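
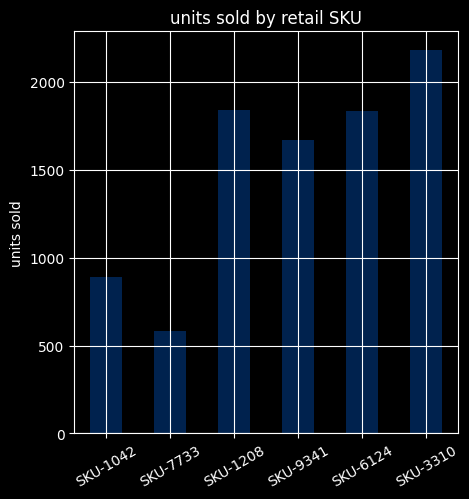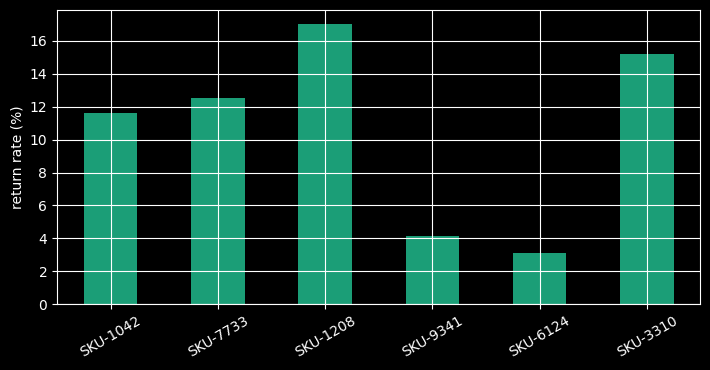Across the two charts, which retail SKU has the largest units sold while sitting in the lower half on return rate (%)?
SKU-6124

Chart 2 median return rate (%) ≈ 12; below-median retail SKUs: SKU-1042, SKU-9341, SKU-6124. Among those, SKU-6124 has the highest units sold (≈ 1800).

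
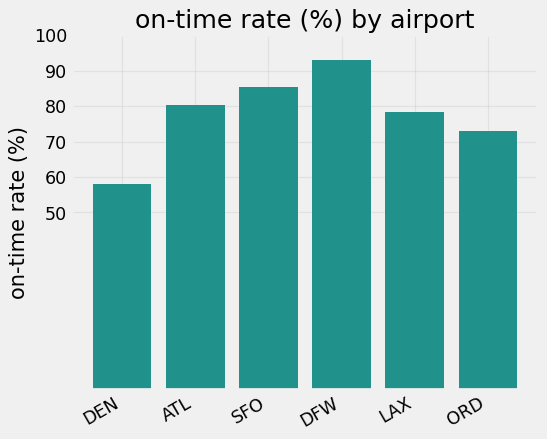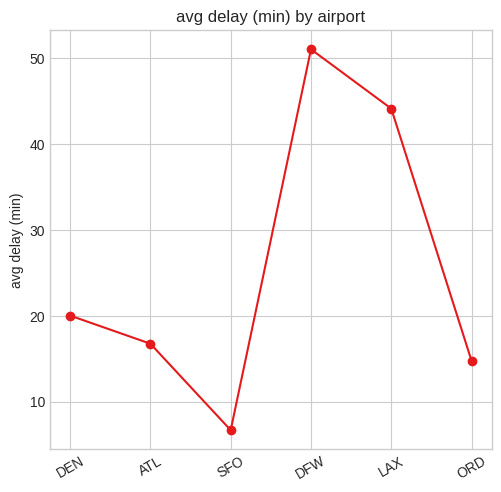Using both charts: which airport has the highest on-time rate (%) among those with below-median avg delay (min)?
SFO

Chart 2 median avg delay (min) ≈ 20; below-median airports: ATL, SFO, ORD. Among those, SFO has the highest on-time rate (%) (≈ 90).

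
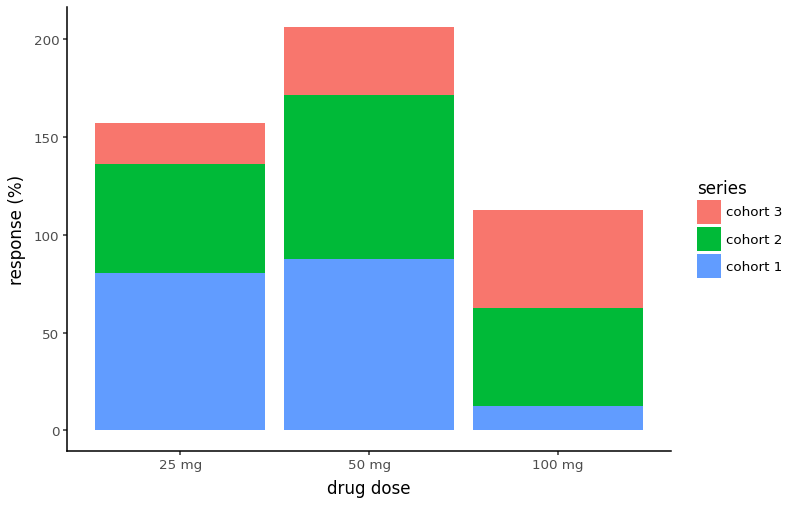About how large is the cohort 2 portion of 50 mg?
≈ 100

cohort 2 top ≈ 180, bottom ≈ 80; segment ≈ 100.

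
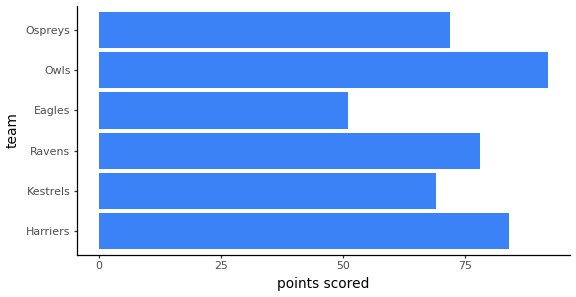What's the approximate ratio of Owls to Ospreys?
Owls ≈ 90, Ospreys ≈ 70; 90/70 ≈ 1.29.

≈ 1.29×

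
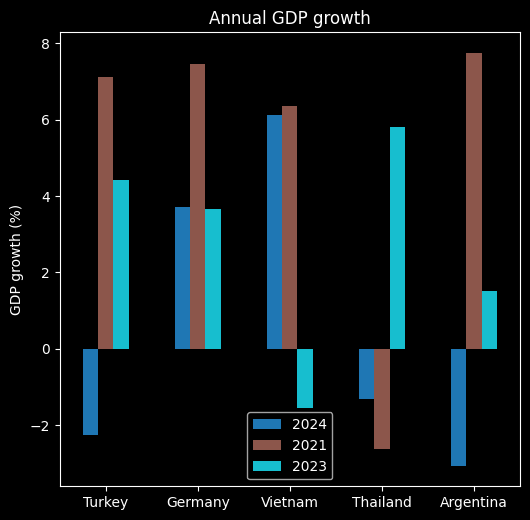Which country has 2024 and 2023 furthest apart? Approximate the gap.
Vietnam: 2024 ≈ 6, 2023 ≈ -2 → gap ≈ 8. Next-largest (Thailand) is only ≈ 7.

Vietnam, ≈ 8 %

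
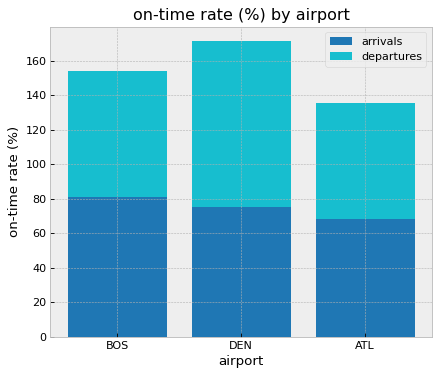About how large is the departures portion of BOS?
≈ 80

departures top ≈ 160, bottom ≈ 80; segment ≈ 80.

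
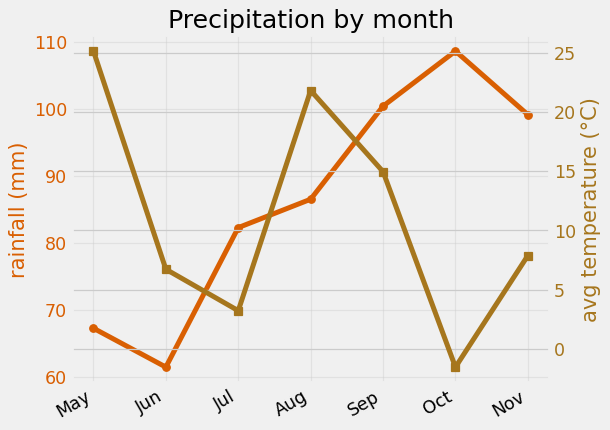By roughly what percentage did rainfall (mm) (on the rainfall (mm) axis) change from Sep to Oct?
Sep ≈ 100, Oct ≈ 110; (110 − 100) / 100 ≈ +10%.

≈ +10%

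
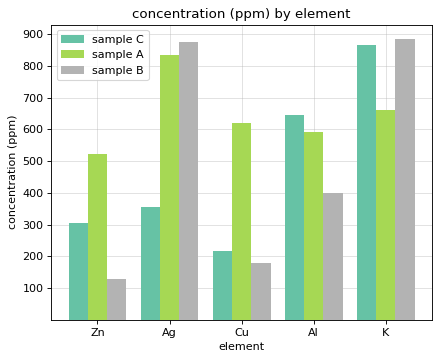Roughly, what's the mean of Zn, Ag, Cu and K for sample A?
(500 + 800 + 600 + 700) / 4 ≈ 650.

≈ 650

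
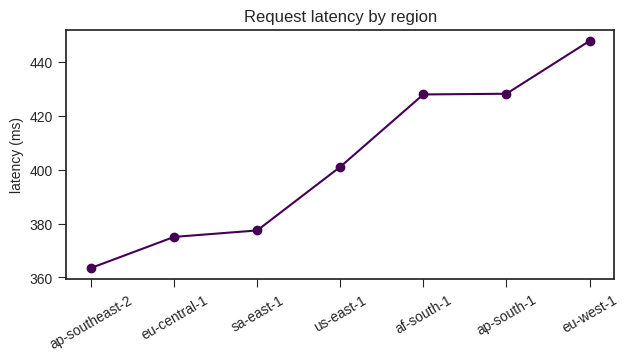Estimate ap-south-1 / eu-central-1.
ap-south-1 ≈ 430, eu-central-1 ≈ 380; 430/380 ≈ 1.13.

≈ 1.13×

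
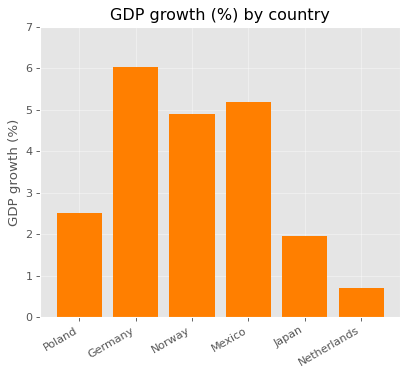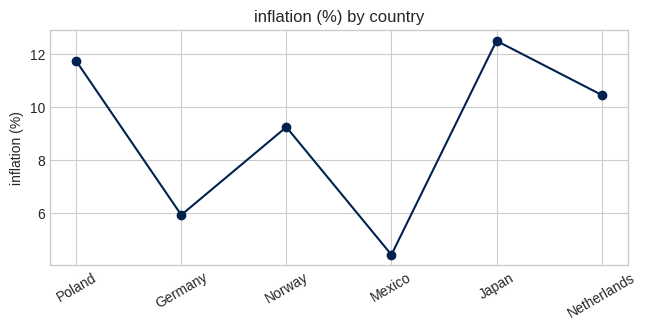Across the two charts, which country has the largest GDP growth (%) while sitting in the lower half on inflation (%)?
Chart 2 median inflation (%) ≈ 10; below-median countries: Germany, Norway, Mexico. Among those, Germany has the highest GDP growth (%) (≈ 6).

Germany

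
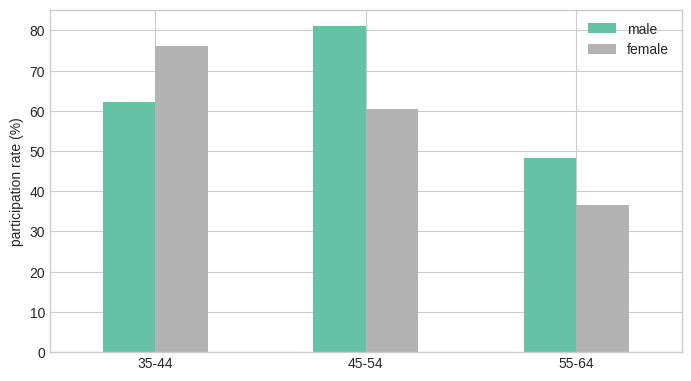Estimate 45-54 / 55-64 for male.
≈ 1.6×

45-54 ≈ 80, 55-64 ≈ 50; 80/50 ≈ 1.6.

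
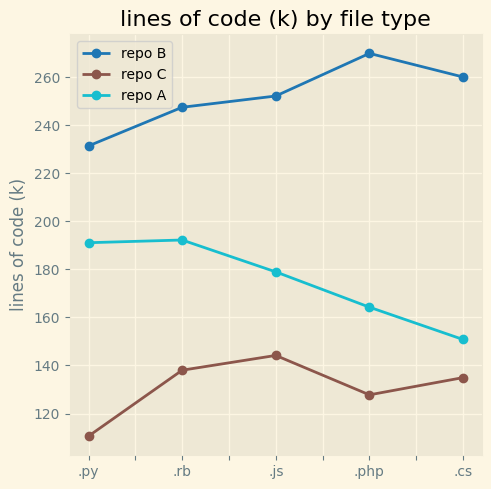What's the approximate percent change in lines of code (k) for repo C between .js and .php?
≈ -14.3%

.js ≈ 140, .php ≈ 120; (120 − 140) / 140 ≈ -14.3%.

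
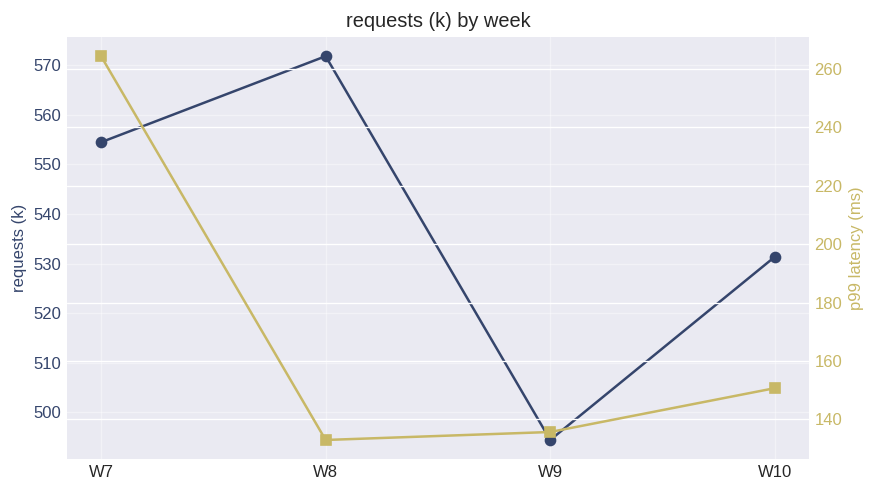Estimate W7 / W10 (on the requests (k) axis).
≈ 1.04×

W7 ≈ 550, W10 ≈ 530; 550/530 ≈ 1.04.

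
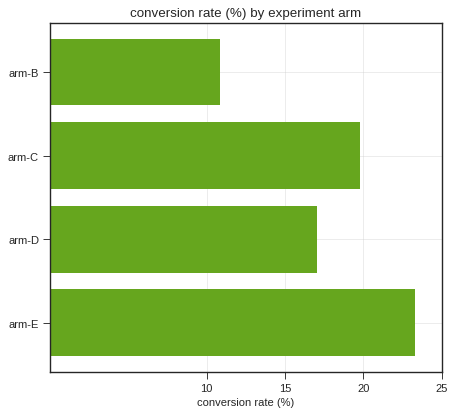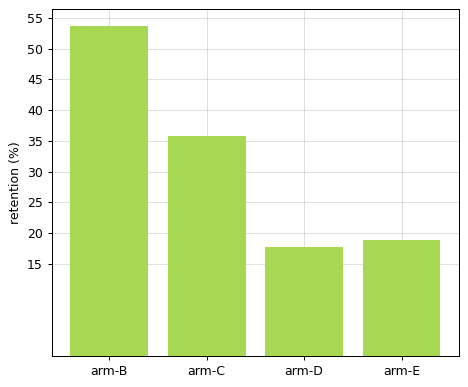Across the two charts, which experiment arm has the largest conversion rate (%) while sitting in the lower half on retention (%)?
arm-E

Chart 2 median retention (%) ≈ 25; below-median experiment arms: arm-D, arm-E. Among those, arm-E has the highest conversion rate (%) (≈ 25).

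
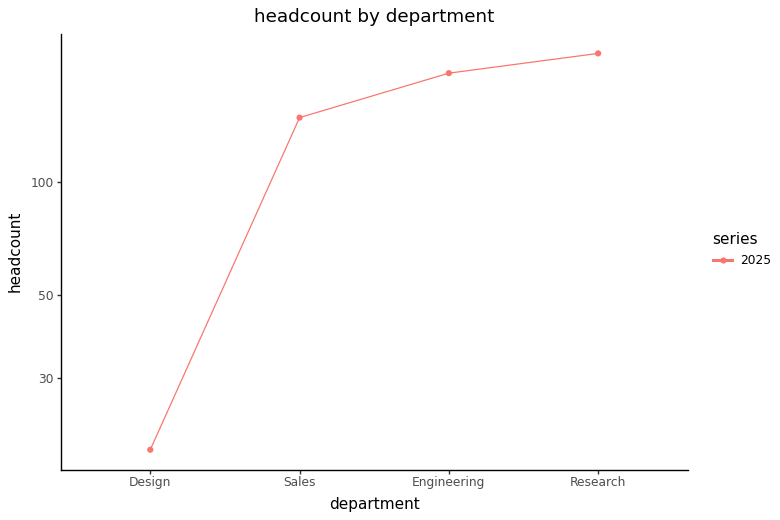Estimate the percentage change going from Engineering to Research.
≈ +10%

Engineering ≈ 200, Research ≈ 220; (220 − 200) / 200 ≈ +10%.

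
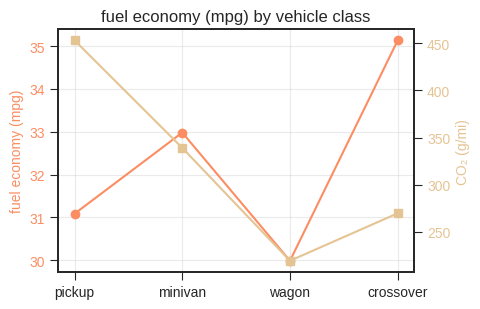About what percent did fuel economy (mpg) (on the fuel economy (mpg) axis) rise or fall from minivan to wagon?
≈ -9.1%

minivan ≈ 33.0, wagon ≈ 30.0; (30.0 − 33.0) / 33.0 ≈ -9.1%.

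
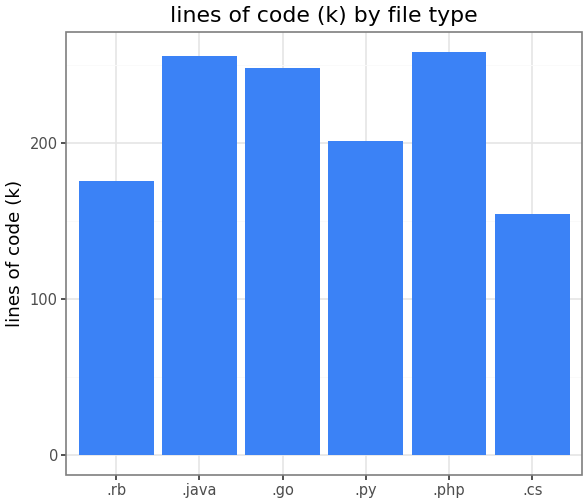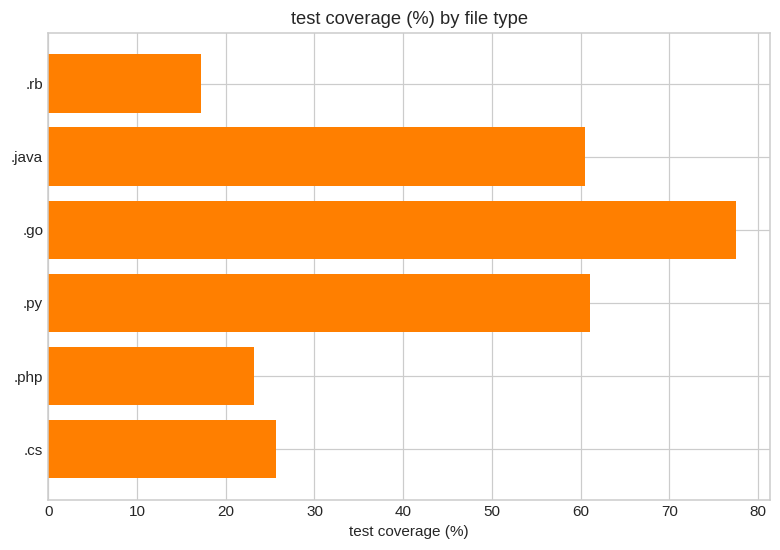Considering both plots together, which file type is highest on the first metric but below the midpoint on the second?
Chart 2 median test coverage (%) ≈ 40; below-median file types: .rb, .php, .cs. Among those, .php has the highest lines of code (k) (≈ 250).

.php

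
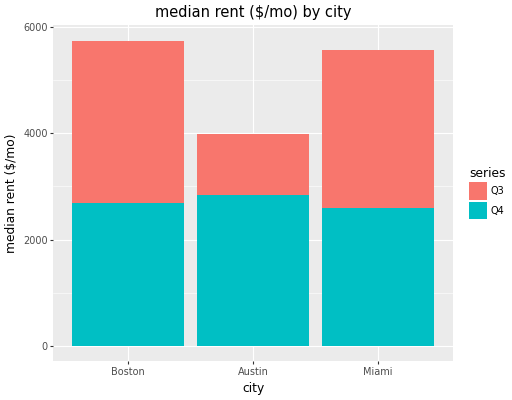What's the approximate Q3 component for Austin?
Q3 top ≈ 4000, bottom ≈ 3000; segment ≈ 1000.

≈ 1000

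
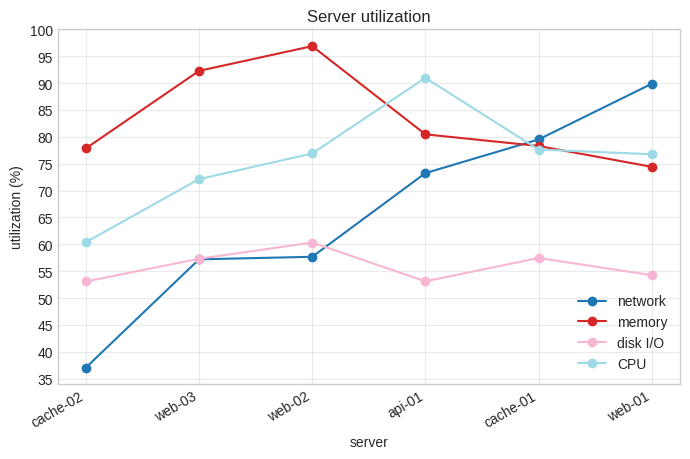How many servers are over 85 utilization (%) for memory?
Above 85: web-03, web-02.

2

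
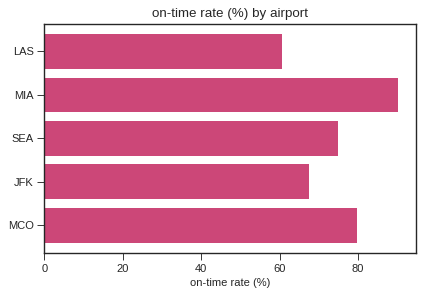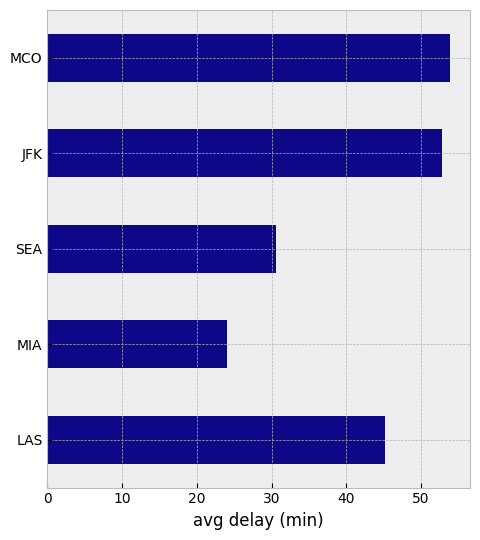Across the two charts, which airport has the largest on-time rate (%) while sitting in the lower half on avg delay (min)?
MIA

Chart 2 median avg delay (min) ≈ 45; below-median airports: MIA, SEA. Among those, MIA has the highest on-time rate (%) (≈ 90).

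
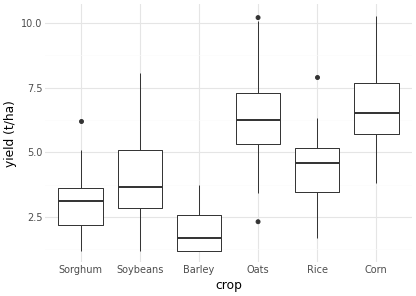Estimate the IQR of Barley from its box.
≈ 1.5

Q3 ≈ 2.5, Q1 ≈ 1.0; IQR ≈ 1.5.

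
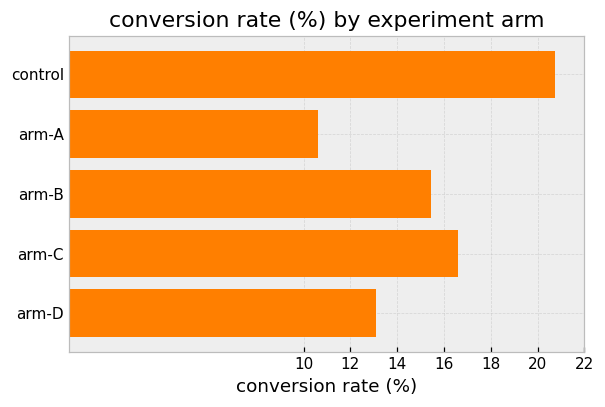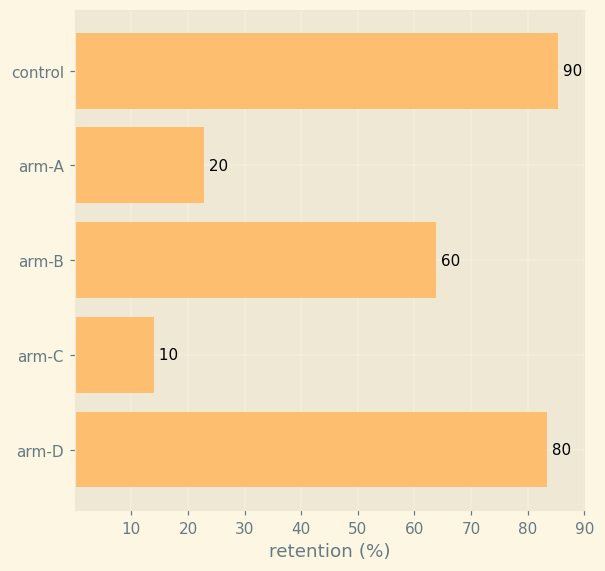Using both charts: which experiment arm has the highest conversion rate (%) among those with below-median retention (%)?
arm-C

Chart 2 median retention (%) ≈ 60; below-median experiment arms: arm-A, arm-C. Among those, arm-C has the highest conversion rate (%) (≈ 16).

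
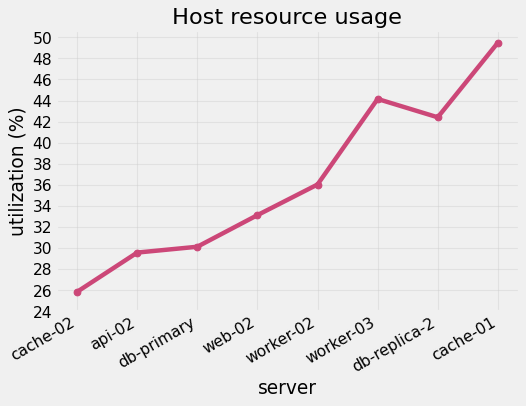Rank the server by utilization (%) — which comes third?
Top 4: cache-01 ≈ 50, worker-03 ≈ 44, db-replica-2 ≈ 42, worker-02 ≈ 36.

db-replica-2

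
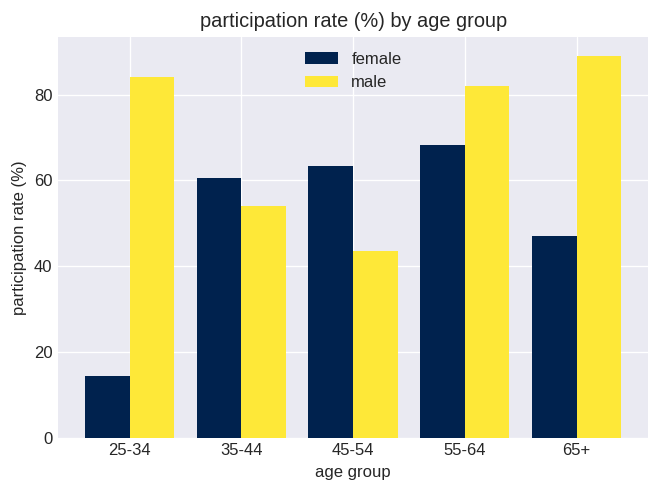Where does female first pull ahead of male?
25-34: female ≈ 10 vs male ≈ 80 (not yet); 35-44: female ≈ 60 vs male ≈ 50 (first crossover).

35-44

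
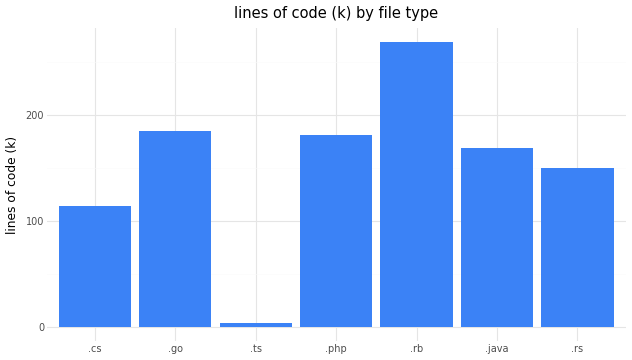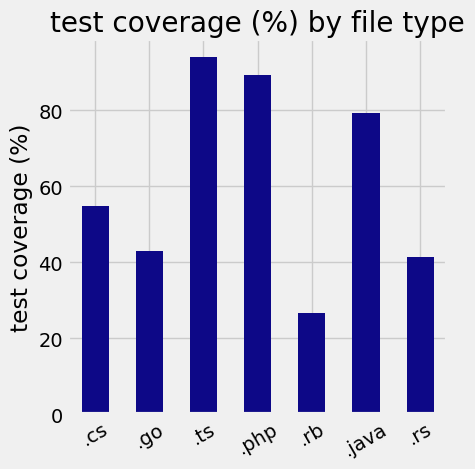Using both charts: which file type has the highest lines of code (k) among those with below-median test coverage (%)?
.rb

Chart 2 median test coverage (%) ≈ 50; below-median file types: .go, .rb, .rs. Among those, .rb has the highest lines of code (k) (≈ 275).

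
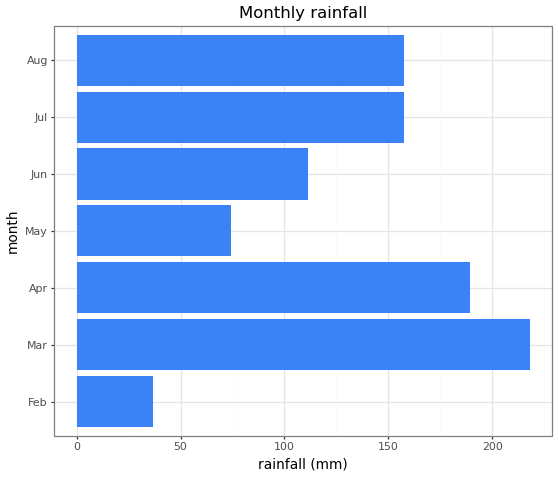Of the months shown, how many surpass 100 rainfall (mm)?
Above 100: Mar, Apr, Jun, Jul, Aug.

5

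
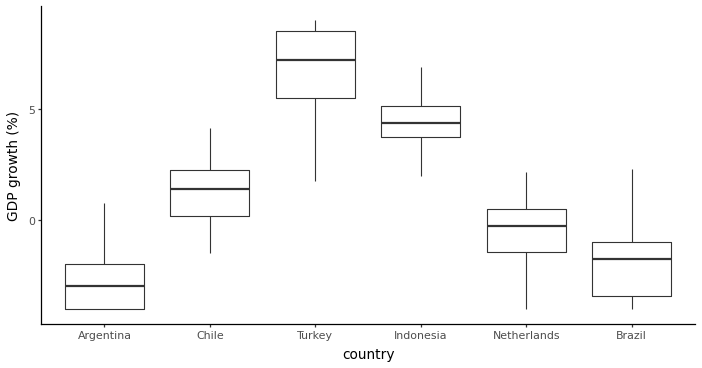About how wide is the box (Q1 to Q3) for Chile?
Q3 ≈ 2, Q1 ≈ 0; IQR ≈ 2.

≈ 2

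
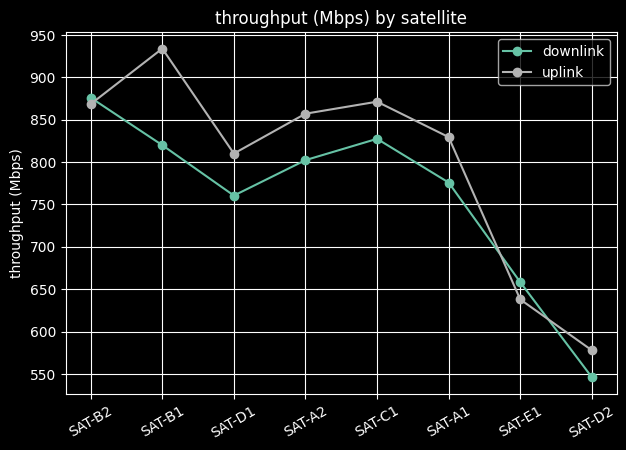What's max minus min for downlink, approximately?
≈ 350

Max SAT-B2 ≈ 900, min SAT-D2 ≈ 550; range ≈ 350.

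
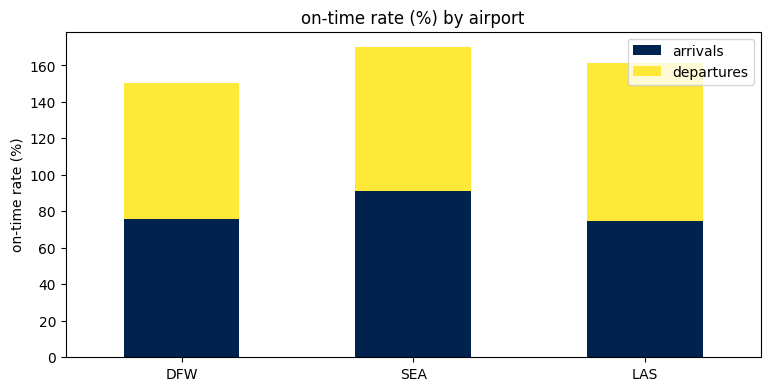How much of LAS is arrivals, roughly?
arrivals top ≈ 80, bottom ≈ 0; segment ≈ 80.

≈ 80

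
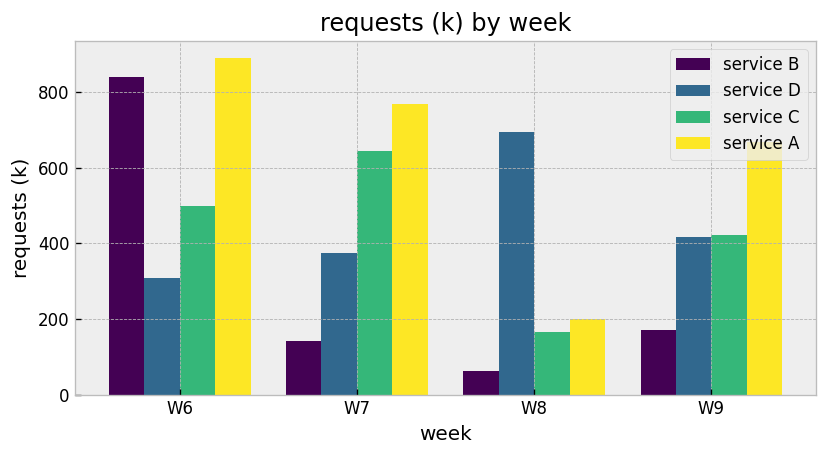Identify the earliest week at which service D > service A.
W7: service D ≈ 400 vs service A ≈ 800 (not yet); W8: service D ≈ 700 vs service A ≈ 200 (first crossover).

W8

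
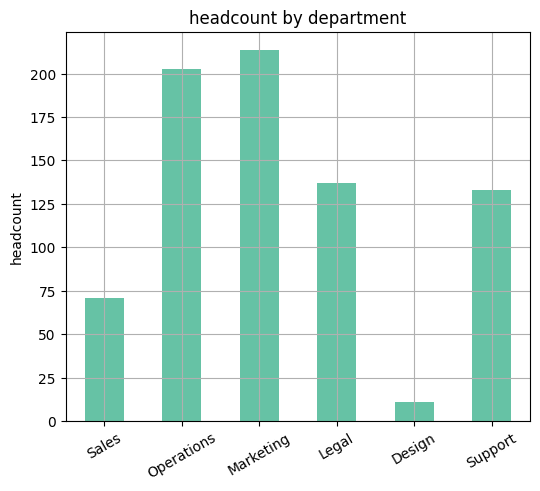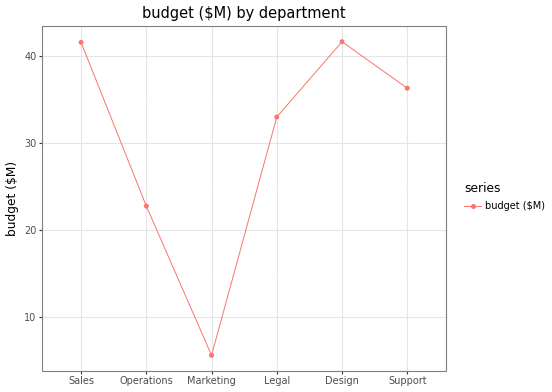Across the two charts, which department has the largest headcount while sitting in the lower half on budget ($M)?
Chart 2 median budget ($M) ≈ 35; below-median departments: Operations, Marketing, Legal. Among those, Marketing has the highest headcount (≈ 220).

Marketing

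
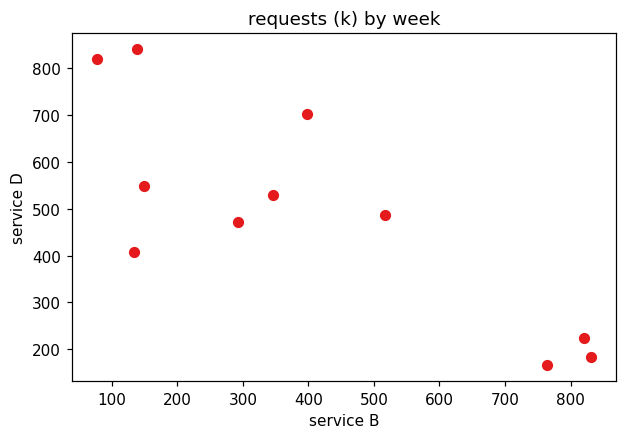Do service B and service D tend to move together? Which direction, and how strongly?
negative, strong

Points are negatively correlated; strong (|r| ≈ 0.8).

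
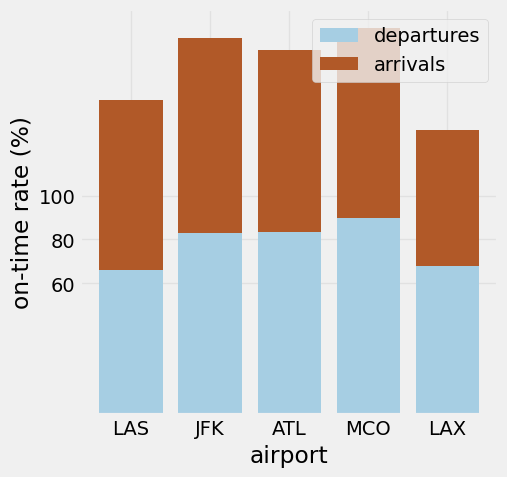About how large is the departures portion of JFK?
≈ 80

departures top ≈ 80, bottom ≈ 0; segment ≈ 80.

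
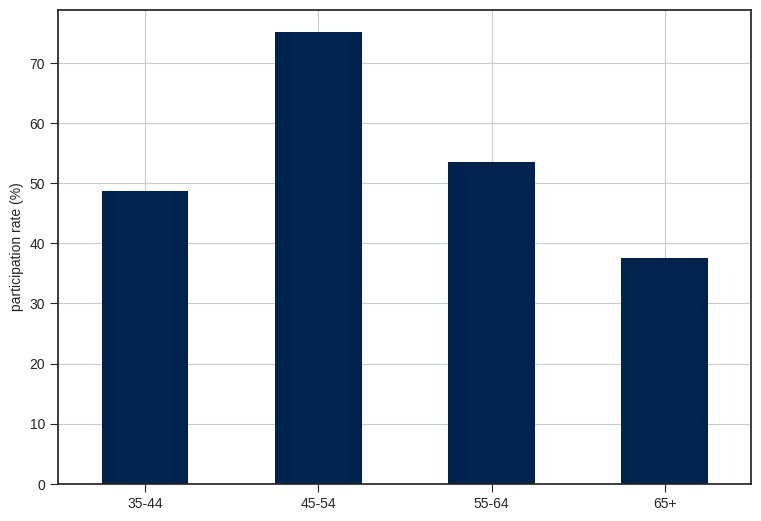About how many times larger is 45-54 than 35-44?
45-54 ≈ 80, 35-44 ≈ 50; 80/50 ≈ 1.6.

≈ 1.6×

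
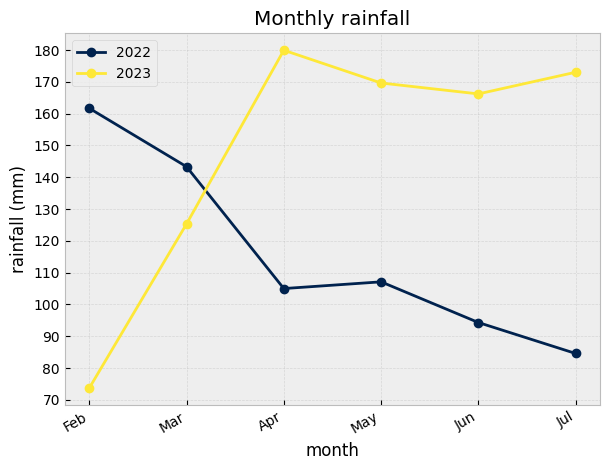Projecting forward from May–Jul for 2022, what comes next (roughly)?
≈ 65

Last three: 110, 90, 80 → slope ≈ -15/step → next ≈ 65.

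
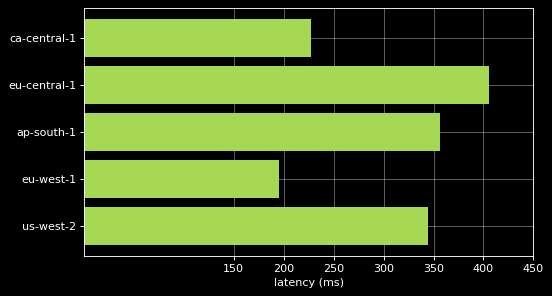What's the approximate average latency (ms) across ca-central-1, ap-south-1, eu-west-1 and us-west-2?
≈ 288

(250 + 350 + 200 + 350) / 4 ≈ 288.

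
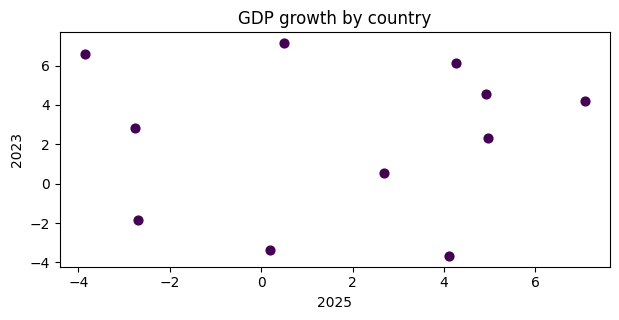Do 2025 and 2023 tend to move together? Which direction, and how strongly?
no clear correlation

Points are roughly uncorrelated; weak (|r| ≈ 0.0).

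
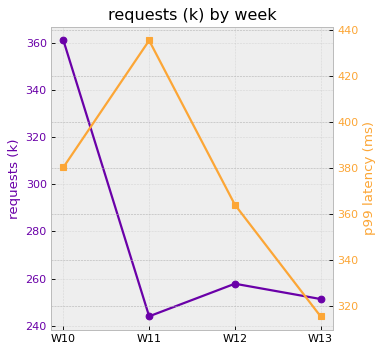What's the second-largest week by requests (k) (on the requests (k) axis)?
Top 3 (on the requests (k) axis): W10 ≈ 360, W12 ≈ 260, W13 ≈ 250.

W12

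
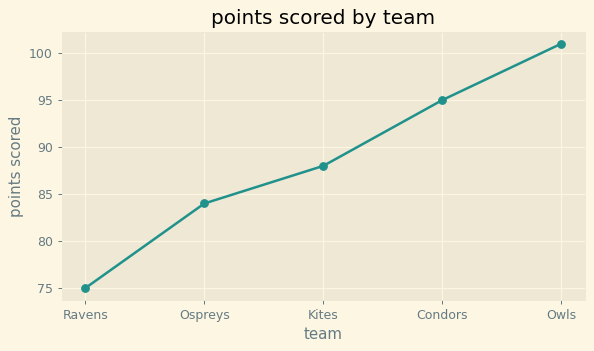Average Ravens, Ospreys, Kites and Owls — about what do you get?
(75 + 85 + 90 + 100) / 4 ≈ 88.

≈ 88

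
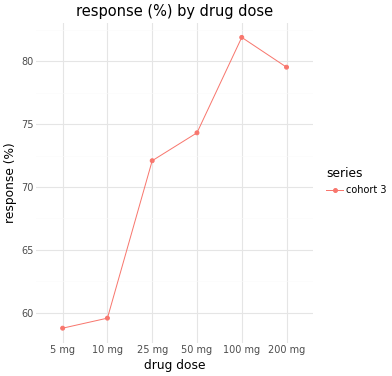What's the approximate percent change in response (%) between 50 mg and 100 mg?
≈ +10.8%

50 mg ≈ 74, 100 mg ≈ 82; (82 − 74) / 74 ≈ +10.8%.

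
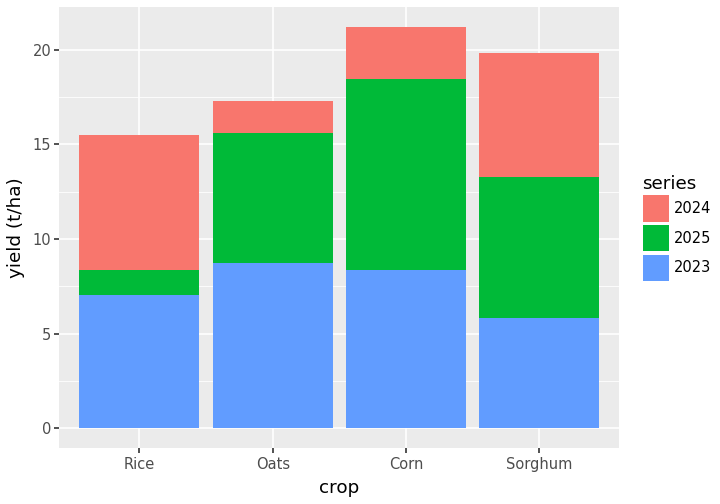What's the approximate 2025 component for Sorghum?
2025 top ≈ 14, bottom ≈ 6; segment ≈ 8.

≈ 8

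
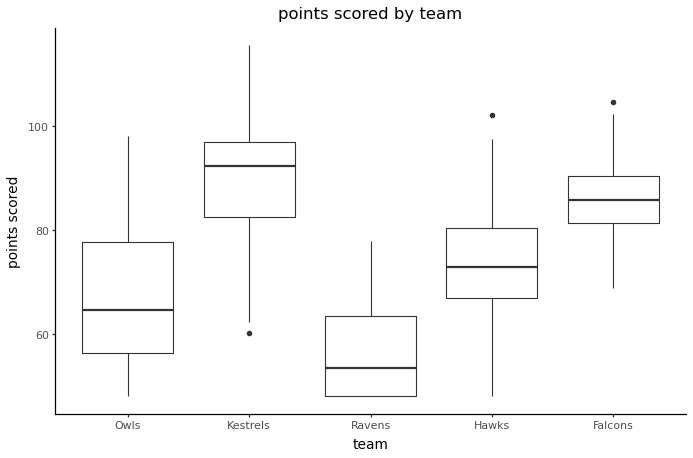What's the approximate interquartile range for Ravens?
≈ 15

Q3 ≈ 65, Q1 ≈ 50; IQR ≈ 15.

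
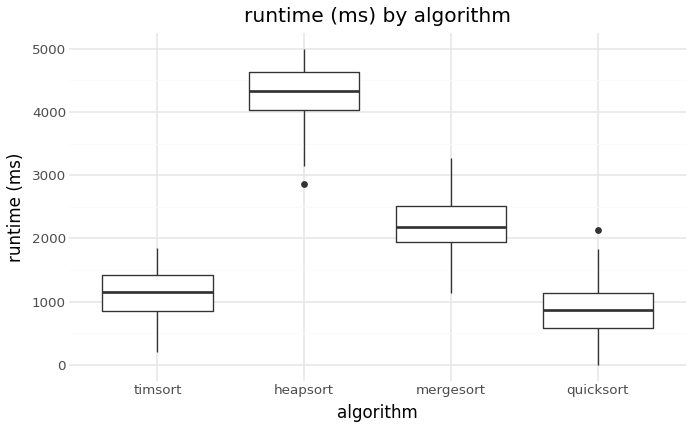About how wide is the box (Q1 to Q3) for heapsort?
≈ 500

Q3 ≈ 4500, Q1 ≈ 4000; IQR ≈ 500.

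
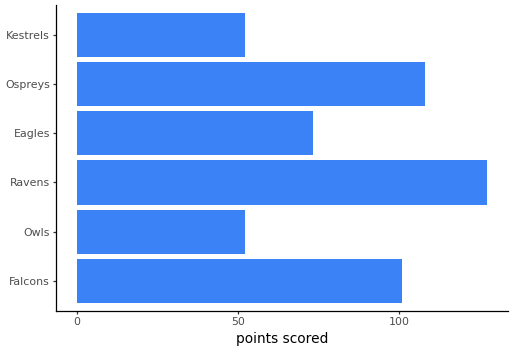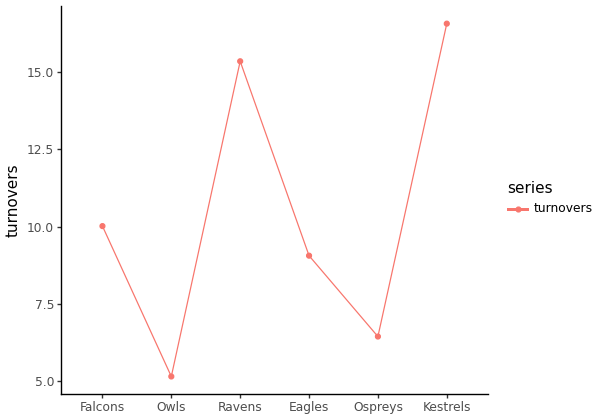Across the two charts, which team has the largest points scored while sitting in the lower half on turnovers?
Ospreys

Chart 2 median turnovers ≈ 10; below-median teams: Owls, Eagles, Ospreys. Among those, Ospreys has the highest points scored (≈ 100).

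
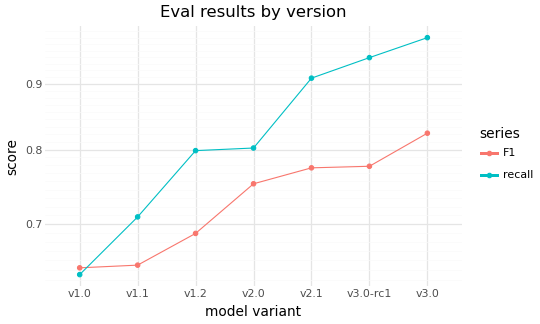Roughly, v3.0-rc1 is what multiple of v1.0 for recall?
≈ 1.46×

v3.0-rc1 ≈ 0.95, v1.0 ≈ 0.65; 0.95/0.65 ≈ 1.46.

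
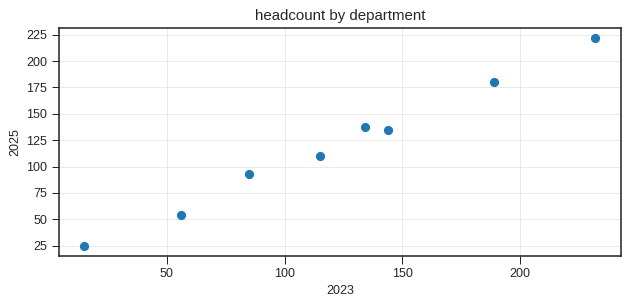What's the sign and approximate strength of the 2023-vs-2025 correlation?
Points are positively correlated; strong (|r| ≈ 1.0).

positive, strong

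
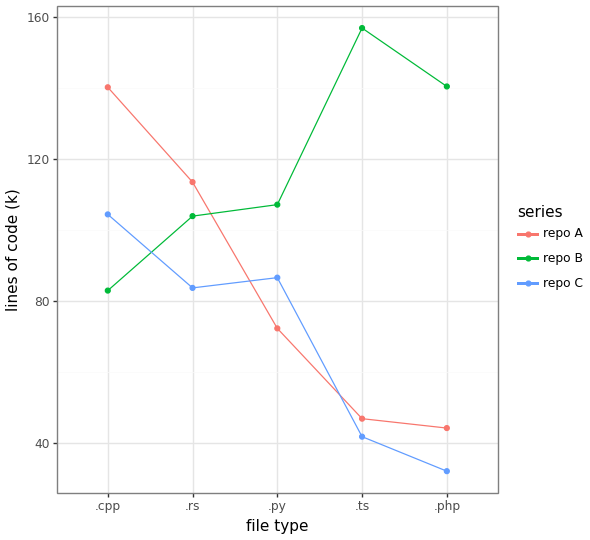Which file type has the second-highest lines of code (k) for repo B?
Top 3 for repo B: .ts ≈ 160, .php ≈ 140, .py ≈ 100.

.php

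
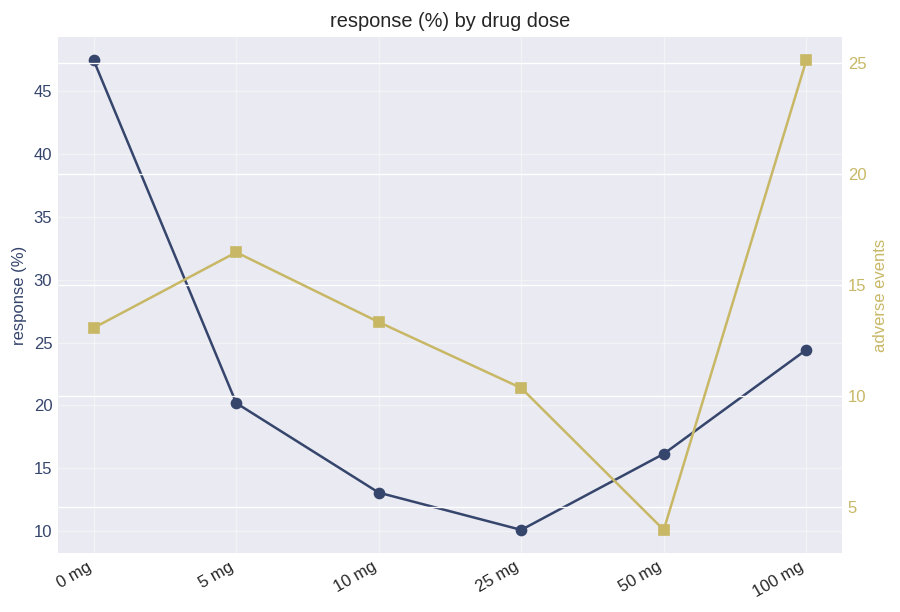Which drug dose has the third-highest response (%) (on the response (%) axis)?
Top 4 (on the response (%) axis): 0 mg ≈ 45, 100 mg ≈ 25, 5 mg ≈ 20, 50 mg ≈ 15.

5 mg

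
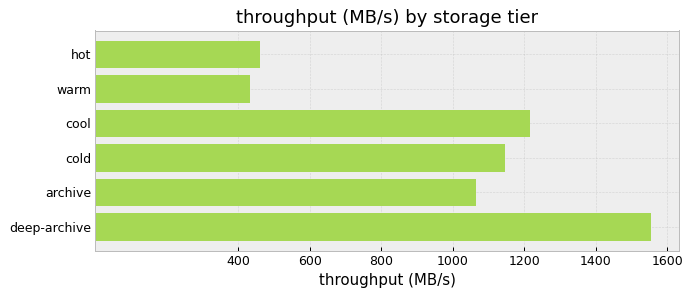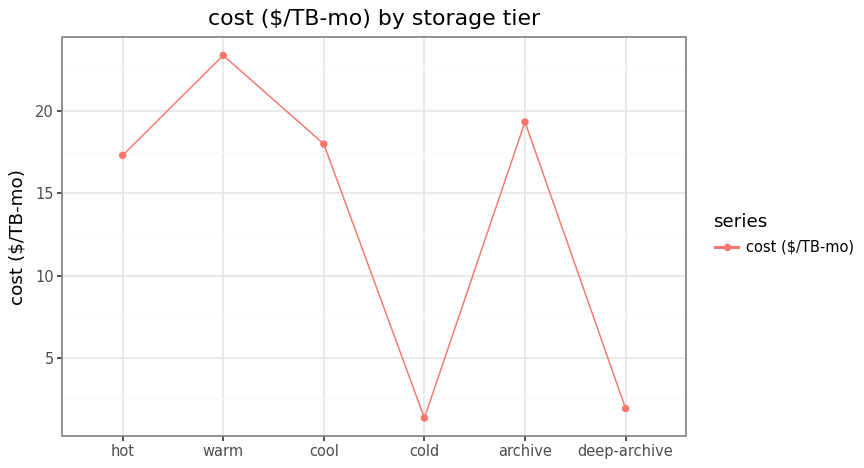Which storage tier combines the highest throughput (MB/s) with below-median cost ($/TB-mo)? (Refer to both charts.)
deep-archive

Chart 2 median cost ($/TB-mo) ≈ 20; below-median storage tiers: hot, cold, deep-archive. Among those, deep-archive has the highest throughput (MB/s) (≈ 1600).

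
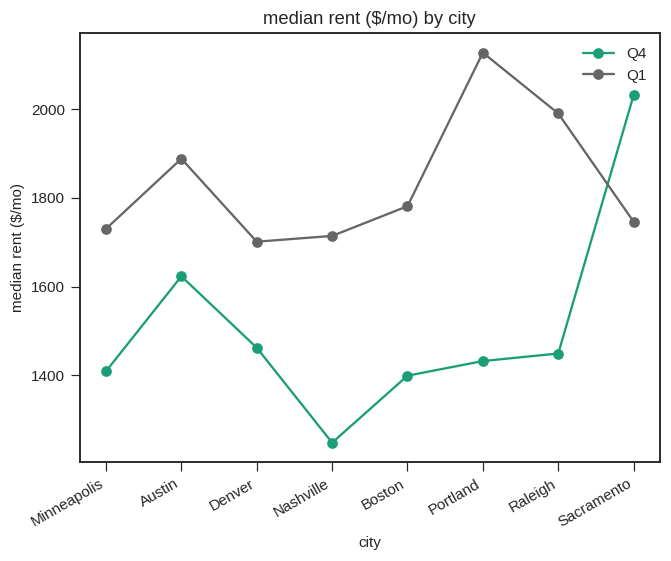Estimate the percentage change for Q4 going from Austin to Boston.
Austin ≈ 1600, Boston ≈ 1400; (1400 − 1600) / 1600 ≈ -12.5%.

≈ -12.5%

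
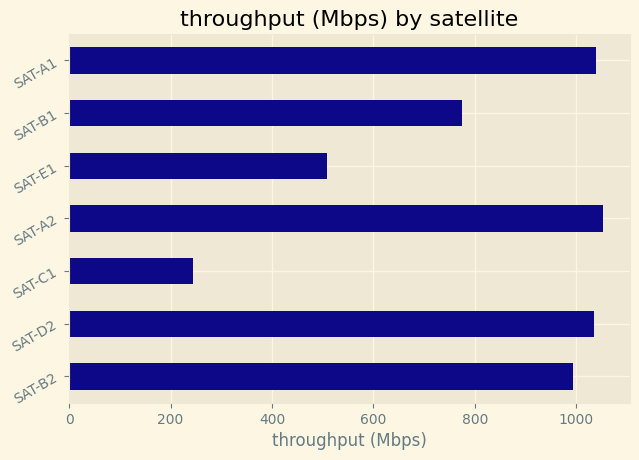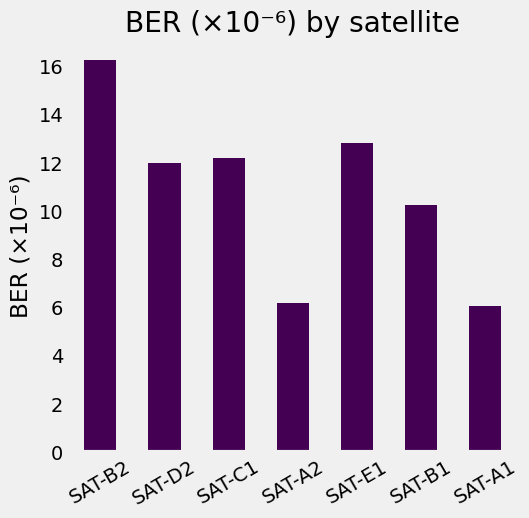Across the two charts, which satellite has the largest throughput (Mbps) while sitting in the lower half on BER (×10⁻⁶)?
Chart 2 median BER (×10⁻⁶) ≈ 12; below-median satellites: SAT-A2, SAT-B1, SAT-A1. Among those, SAT-A2 has the highest throughput (Mbps) (≈ 1100).

SAT-A2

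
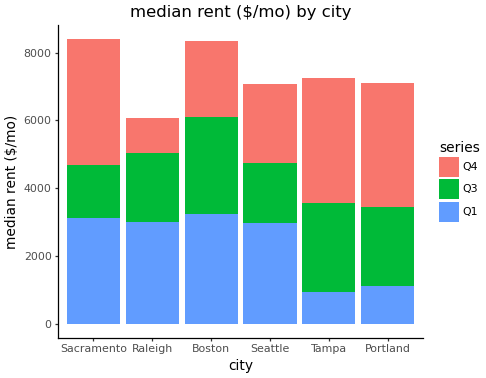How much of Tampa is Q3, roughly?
≈ 3000

Q3 top ≈ 4000, bottom ≈ 1000; segment ≈ 3000.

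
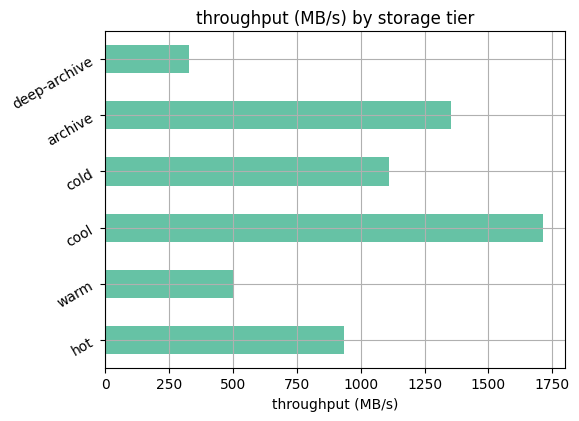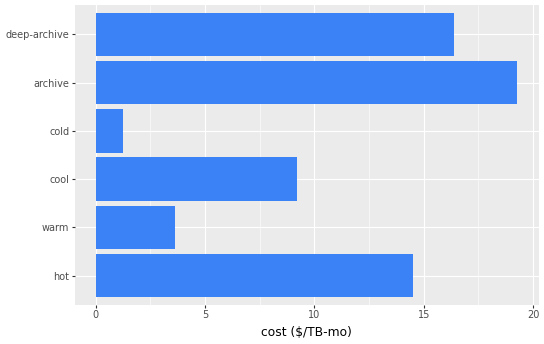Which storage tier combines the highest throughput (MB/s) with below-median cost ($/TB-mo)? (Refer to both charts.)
Chart 2 median cost ($/TB-mo) ≈ 12; below-median storage tiers: warm, cool, cold. Among those, cool has the highest throughput (MB/s) (≈ 1800).

cool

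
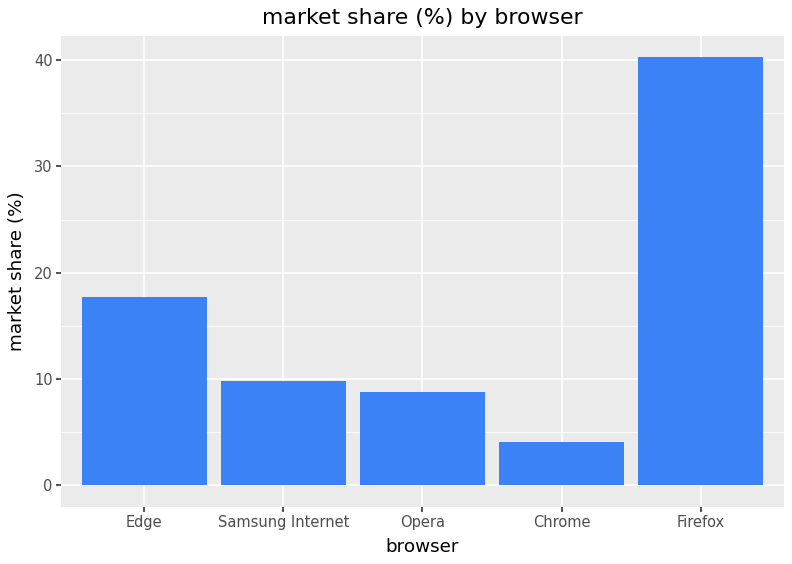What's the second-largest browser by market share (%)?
Edge

Top 3: Firefox ≈ 40, Edge ≈ 20, Samsung Internet ≈ 10.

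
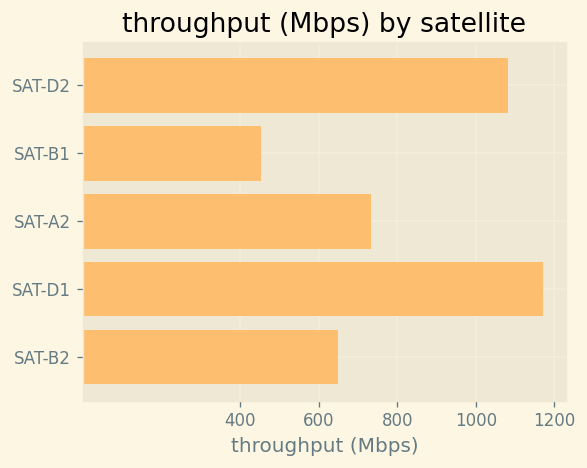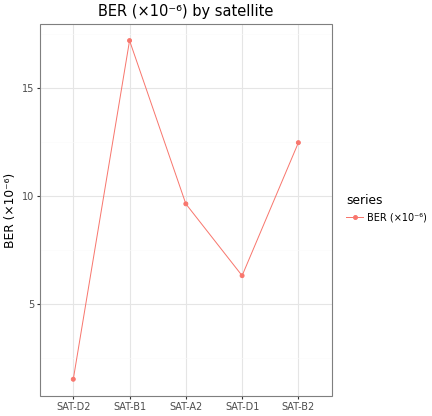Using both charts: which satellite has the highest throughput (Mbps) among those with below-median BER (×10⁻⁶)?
SAT-D1

Chart 2 median BER (×10⁻⁶) ≈ 10; below-median satellites: SAT-D2, SAT-D1. Among those, SAT-D1 has the highest throughput (Mbps) (≈ 1200).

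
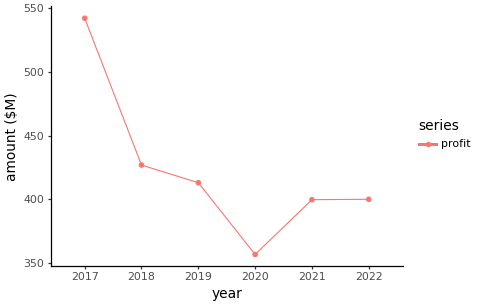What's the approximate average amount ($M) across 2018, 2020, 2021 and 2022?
(420 + 360 + 400 + 400) / 4 ≈ 395.

≈ 395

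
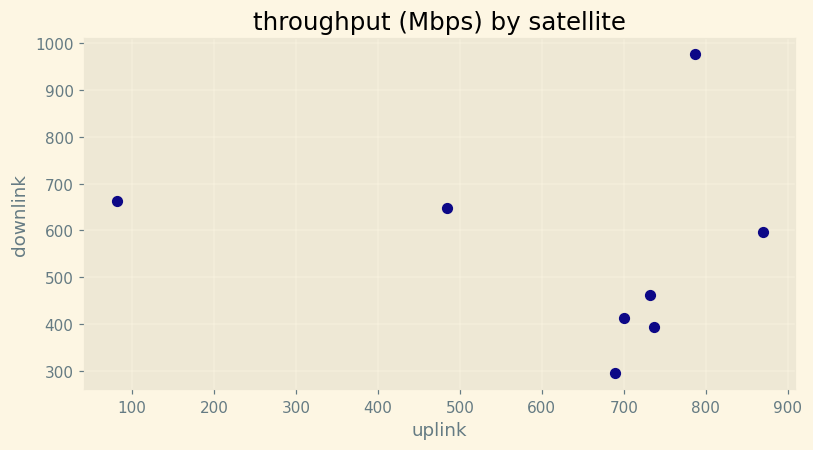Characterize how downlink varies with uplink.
Points are roughly uncorrelated; weak (|r| ≈ 0.1).

no clear correlation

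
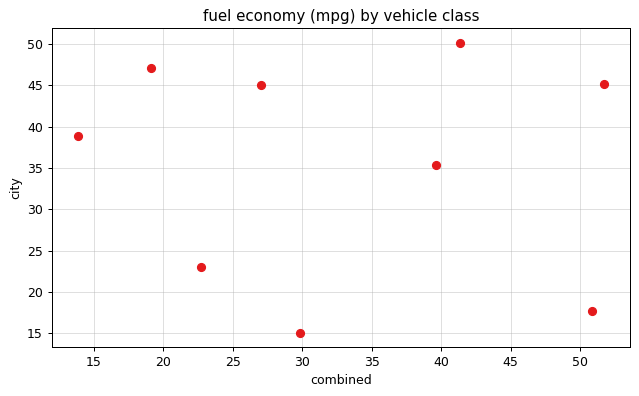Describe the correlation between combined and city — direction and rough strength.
no clear correlation

Points are roughly uncorrelated; weak (|r| ≈ 0.1).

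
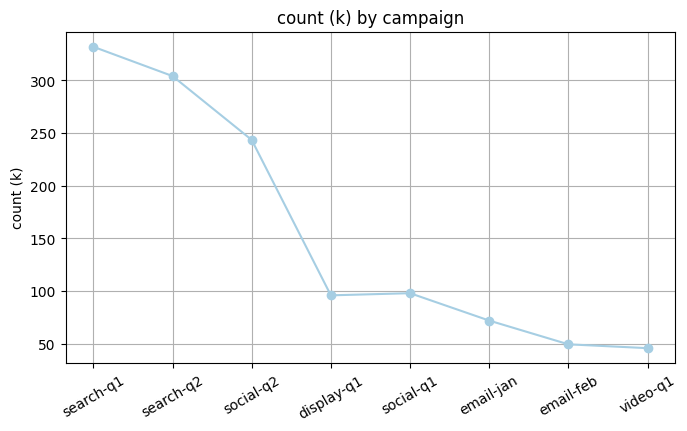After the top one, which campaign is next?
Top 3: search-q1 ≈ 325, search-q2 ≈ 300, social-q2 ≈ 250.

search-q2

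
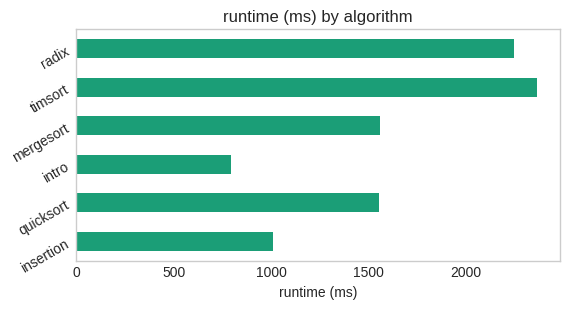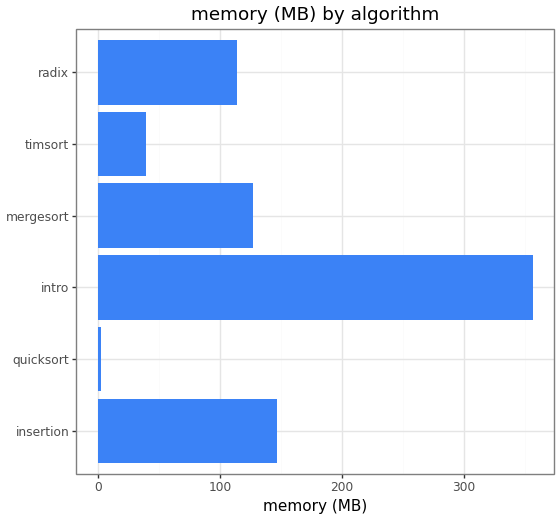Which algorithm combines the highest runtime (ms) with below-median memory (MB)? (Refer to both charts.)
Chart 2 median memory (MB) ≈ 100; below-median algorithms: quicksort, timsort, radix. Among those, timsort has the highest runtime (ms) (≈ 2500).

timsort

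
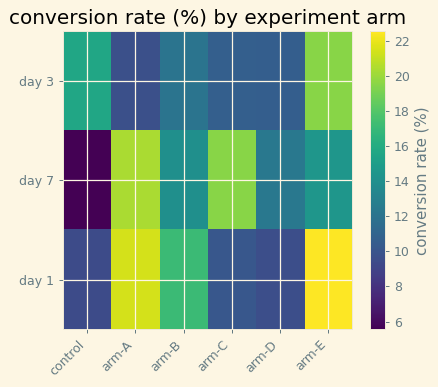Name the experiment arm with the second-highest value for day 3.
control

Top 3 for day 3: arm-E ≈ 20, control ≈ 16, arm-B ≈ 12.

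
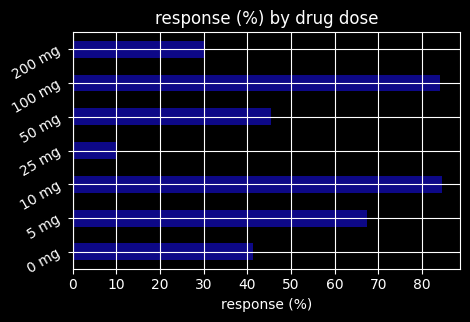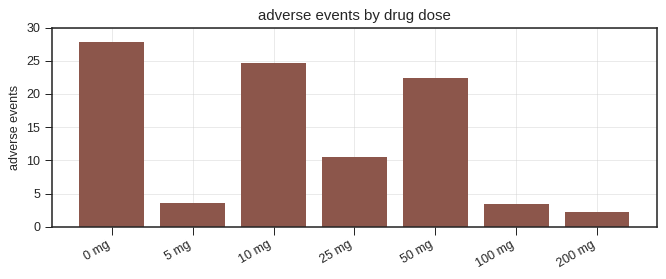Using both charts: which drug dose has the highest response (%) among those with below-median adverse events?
100 mg

Chart 2 median adverse events ≈ 10; below-median drug doses: 5 mg, 100 mg, 200 mg. Among those, 100 mg has the highest response (%) (≈ 80).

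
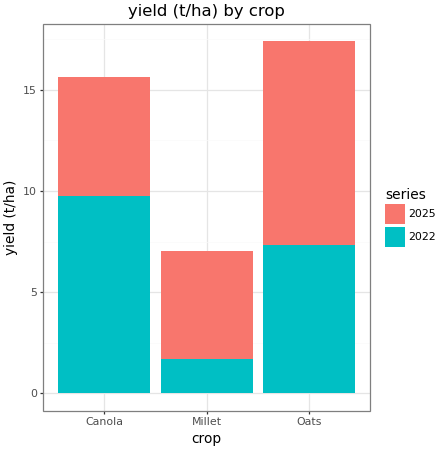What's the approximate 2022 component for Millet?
≈ 2

2022 top ≈ 2, bottom ≈ 0; segment ≈ 2.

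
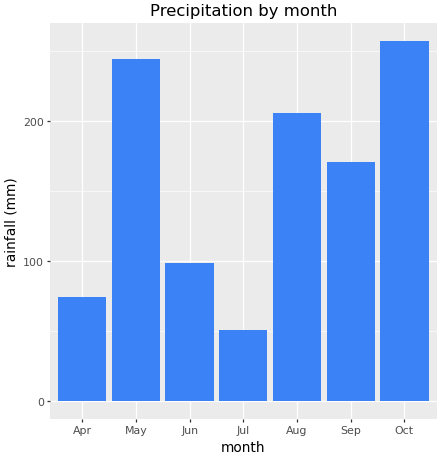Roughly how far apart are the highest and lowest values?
≈ 200

Max Oct ≈ 250, min Jul ≈ 50; range ≈ 200.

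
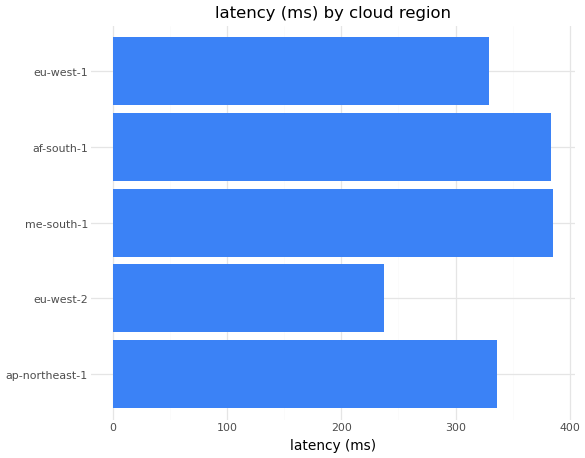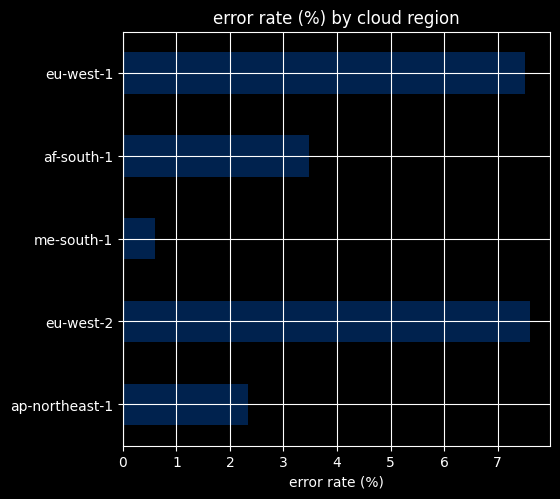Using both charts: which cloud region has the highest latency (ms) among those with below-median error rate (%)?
Chart 2 median error rate (%) ≈ 3; below-median cloud regions: ap-northeast-1, me-south-1. Among those, me-south-1 has the highest latency (ms) (≈ 400).

me-south-1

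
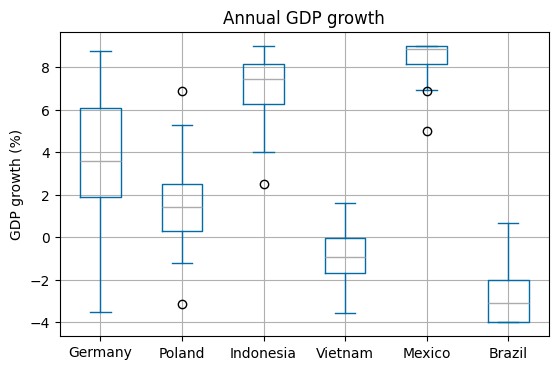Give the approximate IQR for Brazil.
≈ 2

Q3 ≈ -2, Q1 ≈ -4; IQR ≈ 2.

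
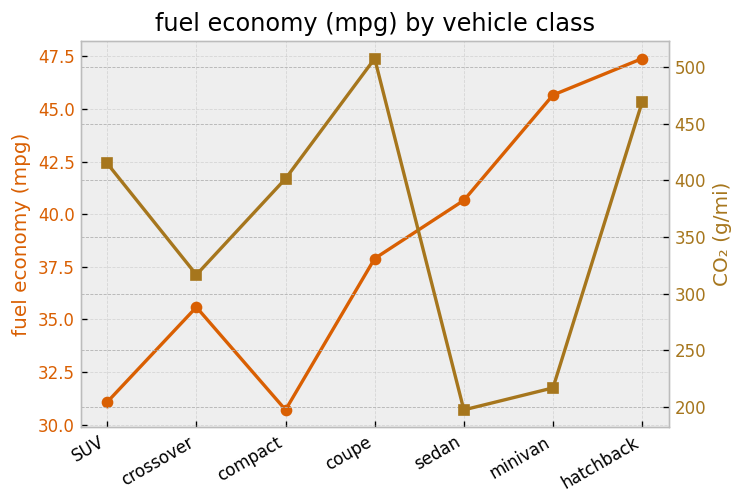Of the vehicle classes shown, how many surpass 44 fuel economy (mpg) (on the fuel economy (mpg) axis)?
2

Above 44: minivan, hatchback.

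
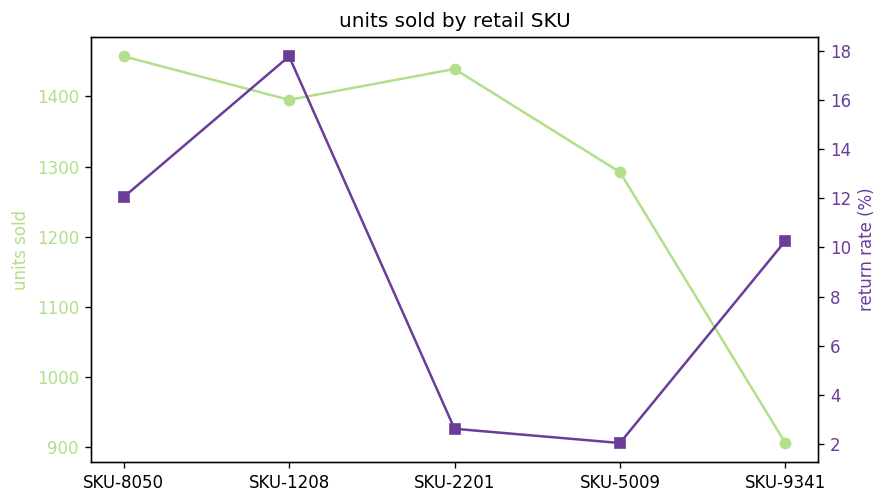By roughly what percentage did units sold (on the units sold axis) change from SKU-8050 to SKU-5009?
≈ -10.3%

SKU-8050 ≈ 1450, SKU-5009 ≈ 1300; (1300 − 1450) / 1450 ≈ -10.3%.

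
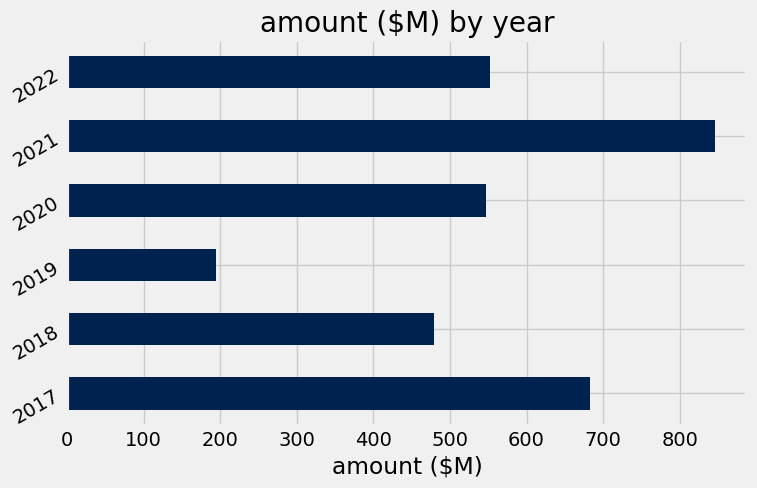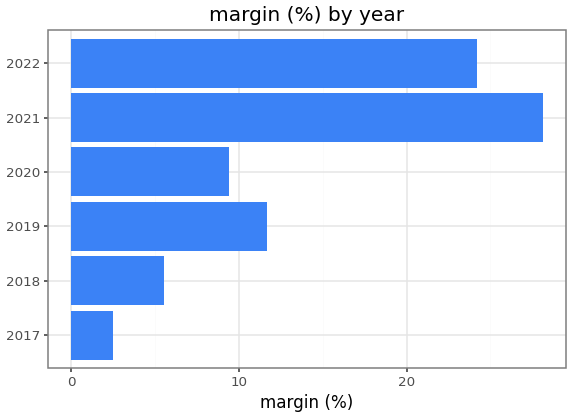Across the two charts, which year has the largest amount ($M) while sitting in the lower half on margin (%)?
2017

Chart 2 median margin (%) ≈ 10; below-median years: 2017, 2018, 2020. Among those, 2017 has the highest amount ($M) (≈ 700).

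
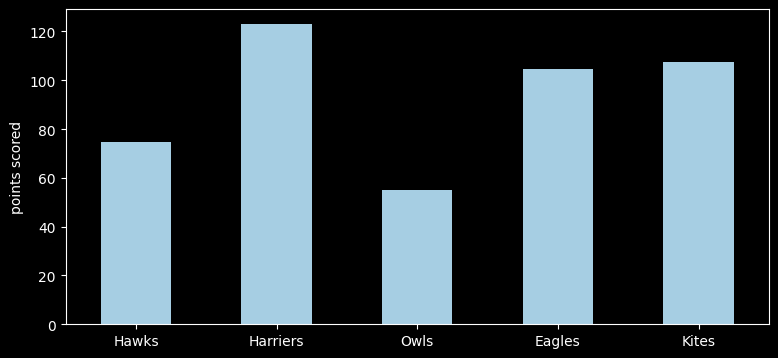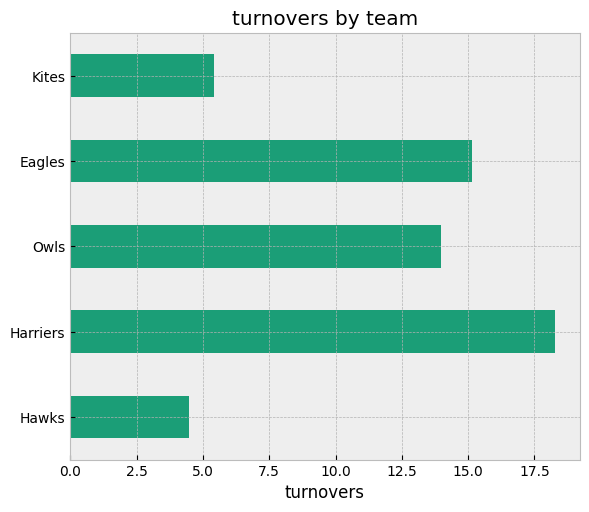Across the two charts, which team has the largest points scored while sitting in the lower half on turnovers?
Kites

Chart 2 median turnovers ≈ 14; below-median teams: Hawks, Kites. Among those, Kites has the highest points scored (≈ 100).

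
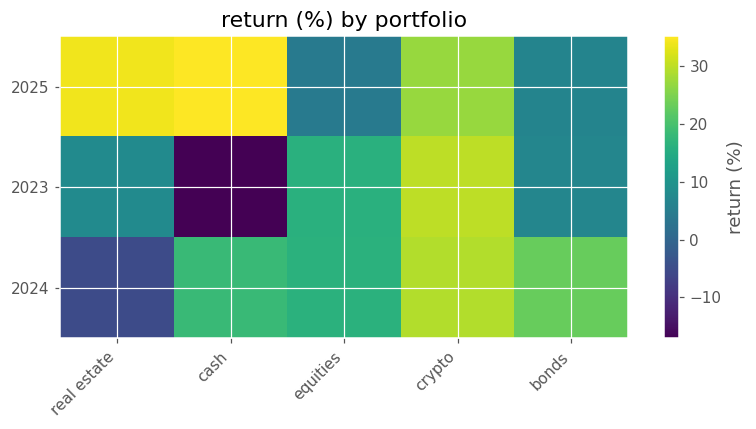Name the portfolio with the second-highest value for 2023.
equities

Top 3 for 2023: crypto ≈ 30, equities ≈ 15, real estate ≈ 10.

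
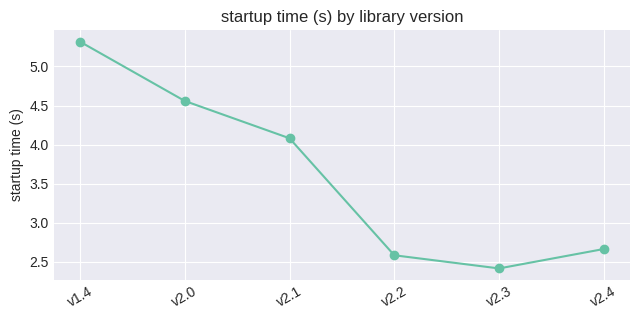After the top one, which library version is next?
v2.0

Top 3: v1.4 ≈ 5.5, v2.0 ≈ 4.5, v2.1 ≈ 4.0.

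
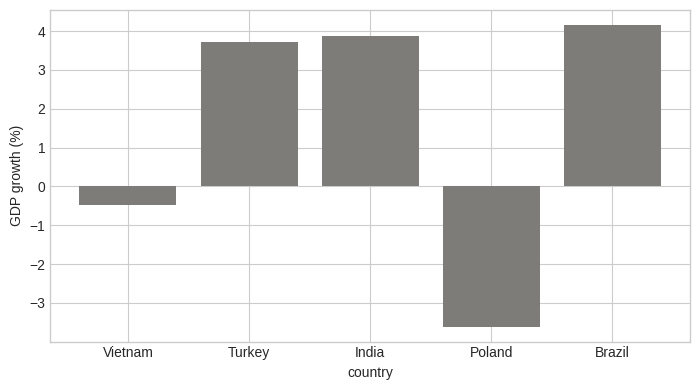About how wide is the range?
≈ 8

Max Brazil ≈ 4, min Poland ≈ -4; range ≈ 8.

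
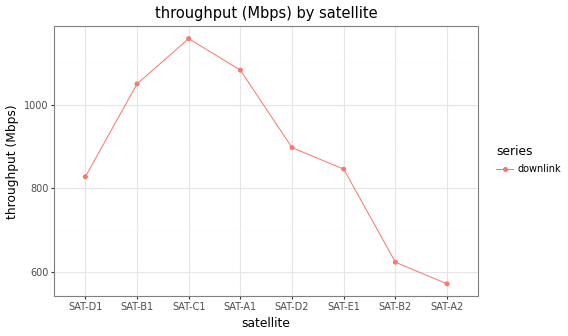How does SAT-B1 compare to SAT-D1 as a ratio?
≈ 1.24×

SAT-B1 ≈ 1050, SAT-D1 ≈ 850; 1050/850 ≈ 1.24.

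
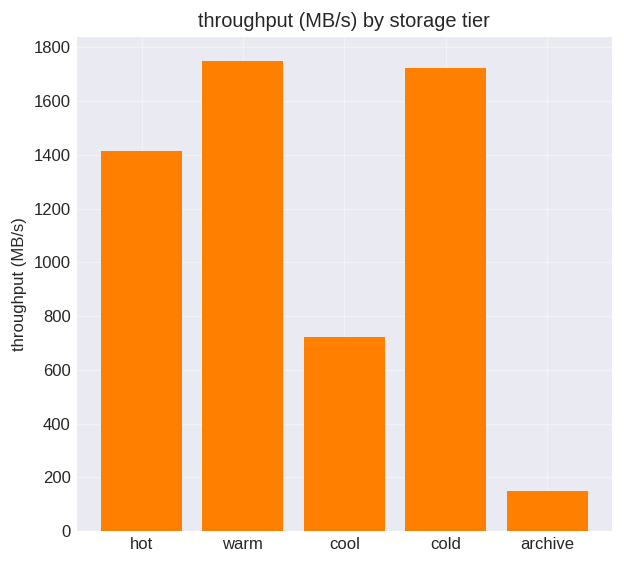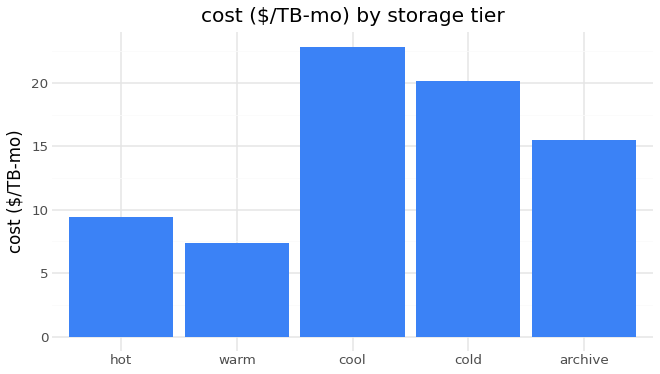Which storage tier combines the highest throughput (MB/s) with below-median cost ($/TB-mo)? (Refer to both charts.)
Chart 2 median cost ($/TB-mo) ≈ 15; below-median storage tiers: hot, warm. Among those, warm has the highest throughput (MB/s) (≈ 1800).

warm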